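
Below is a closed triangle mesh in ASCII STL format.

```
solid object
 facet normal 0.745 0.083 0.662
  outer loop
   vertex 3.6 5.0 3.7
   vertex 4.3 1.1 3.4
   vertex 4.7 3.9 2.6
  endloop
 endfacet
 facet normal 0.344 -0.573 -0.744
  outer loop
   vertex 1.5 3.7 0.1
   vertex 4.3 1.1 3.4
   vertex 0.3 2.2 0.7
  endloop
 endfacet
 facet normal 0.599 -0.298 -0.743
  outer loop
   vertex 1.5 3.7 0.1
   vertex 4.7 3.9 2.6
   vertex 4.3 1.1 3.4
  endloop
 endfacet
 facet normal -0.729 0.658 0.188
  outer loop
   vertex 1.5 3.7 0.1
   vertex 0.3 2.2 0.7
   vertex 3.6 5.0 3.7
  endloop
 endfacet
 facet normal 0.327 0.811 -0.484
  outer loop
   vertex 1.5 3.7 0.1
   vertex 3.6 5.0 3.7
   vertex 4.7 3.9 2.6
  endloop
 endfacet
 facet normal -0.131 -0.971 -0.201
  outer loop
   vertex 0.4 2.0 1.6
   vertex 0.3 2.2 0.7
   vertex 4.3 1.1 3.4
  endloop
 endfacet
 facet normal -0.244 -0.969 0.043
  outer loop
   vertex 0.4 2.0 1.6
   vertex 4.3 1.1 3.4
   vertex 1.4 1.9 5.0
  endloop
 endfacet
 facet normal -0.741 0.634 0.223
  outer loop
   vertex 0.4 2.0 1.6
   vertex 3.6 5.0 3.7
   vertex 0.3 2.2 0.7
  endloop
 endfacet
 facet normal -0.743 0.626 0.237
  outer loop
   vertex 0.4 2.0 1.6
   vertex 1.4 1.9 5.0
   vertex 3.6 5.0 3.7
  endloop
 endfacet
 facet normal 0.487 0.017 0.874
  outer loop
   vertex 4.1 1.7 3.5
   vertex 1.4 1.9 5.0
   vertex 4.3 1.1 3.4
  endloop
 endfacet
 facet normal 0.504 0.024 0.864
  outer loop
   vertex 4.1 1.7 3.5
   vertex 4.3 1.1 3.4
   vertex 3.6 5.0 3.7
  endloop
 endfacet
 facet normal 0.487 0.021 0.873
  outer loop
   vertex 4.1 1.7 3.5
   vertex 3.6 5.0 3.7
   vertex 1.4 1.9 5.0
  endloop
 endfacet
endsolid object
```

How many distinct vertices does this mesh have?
8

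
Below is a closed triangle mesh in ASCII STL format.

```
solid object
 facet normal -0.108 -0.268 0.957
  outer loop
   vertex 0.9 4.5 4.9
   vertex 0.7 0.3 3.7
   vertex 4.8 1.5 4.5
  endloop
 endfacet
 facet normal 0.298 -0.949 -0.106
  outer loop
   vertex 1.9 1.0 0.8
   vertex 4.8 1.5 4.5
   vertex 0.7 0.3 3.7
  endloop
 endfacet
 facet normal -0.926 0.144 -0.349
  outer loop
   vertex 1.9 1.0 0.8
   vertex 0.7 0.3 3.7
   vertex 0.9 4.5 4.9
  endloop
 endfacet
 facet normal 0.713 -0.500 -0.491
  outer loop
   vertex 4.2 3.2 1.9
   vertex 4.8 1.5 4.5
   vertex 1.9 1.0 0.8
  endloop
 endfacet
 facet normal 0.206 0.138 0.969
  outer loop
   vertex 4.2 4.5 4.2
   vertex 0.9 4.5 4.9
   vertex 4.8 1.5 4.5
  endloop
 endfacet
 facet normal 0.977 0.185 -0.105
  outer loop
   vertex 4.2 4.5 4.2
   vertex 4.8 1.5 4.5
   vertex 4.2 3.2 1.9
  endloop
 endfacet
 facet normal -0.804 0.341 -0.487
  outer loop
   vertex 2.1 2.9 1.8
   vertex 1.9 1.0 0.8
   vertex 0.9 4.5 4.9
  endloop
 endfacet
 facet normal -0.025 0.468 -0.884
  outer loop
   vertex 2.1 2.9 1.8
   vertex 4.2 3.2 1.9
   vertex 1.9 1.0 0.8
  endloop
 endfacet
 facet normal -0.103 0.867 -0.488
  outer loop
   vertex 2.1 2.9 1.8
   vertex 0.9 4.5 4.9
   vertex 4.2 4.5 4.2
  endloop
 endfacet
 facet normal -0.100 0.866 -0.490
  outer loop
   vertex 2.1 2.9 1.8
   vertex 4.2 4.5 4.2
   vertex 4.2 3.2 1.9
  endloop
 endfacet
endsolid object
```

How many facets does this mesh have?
10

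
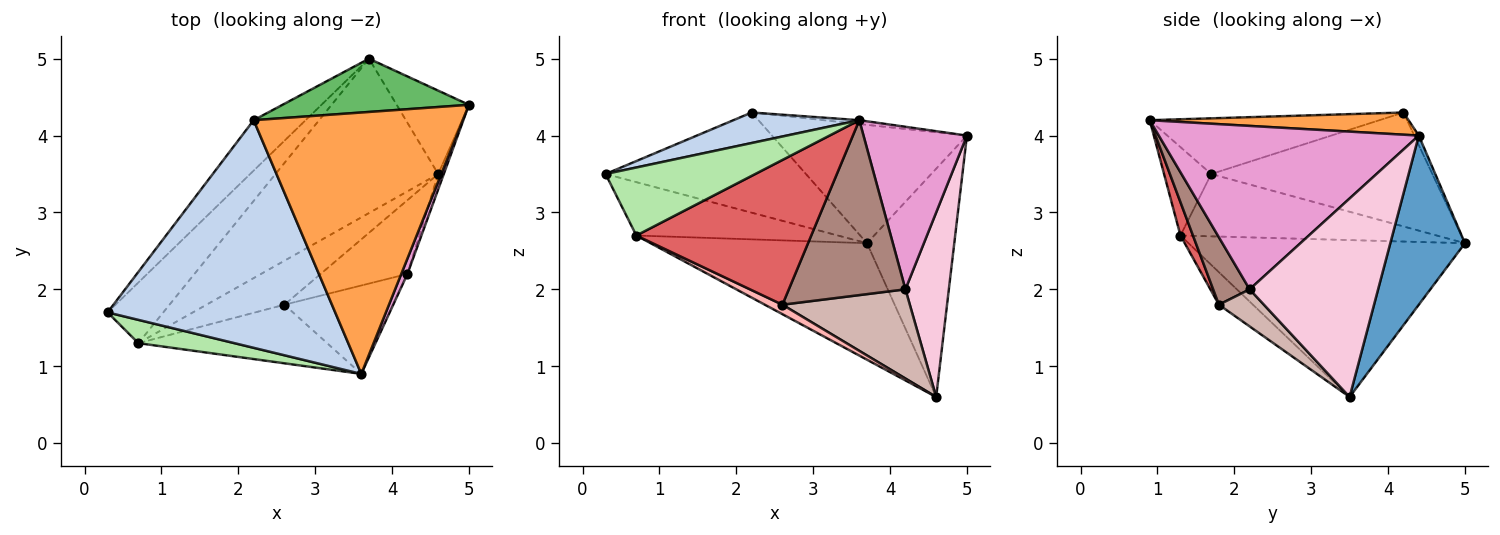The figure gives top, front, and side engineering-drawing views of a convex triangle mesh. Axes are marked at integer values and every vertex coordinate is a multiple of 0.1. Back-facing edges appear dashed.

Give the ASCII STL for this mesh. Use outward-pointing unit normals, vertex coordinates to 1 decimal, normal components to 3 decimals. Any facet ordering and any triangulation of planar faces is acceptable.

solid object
 facet normal 0.626 0.732 -0.268
  outer loop
   vertex 3.7 5.0 2.6
   vertex 5.0 4.4 4.0
   vertex 4.6 3.5 0.6
  endloop
 endfacet
 facet normal -0.236 -0.129 0.963
  outer loop
   vertex 2.2 4.2 4.3
   vertex 0.3 1.7 3.5
   vertex 3.6 0.9 4.2
  endloop
 endfacet
 facet normal 0.105 0.015 0.994
  outer loop
   vertex 2.2 4.2 4.3
   vertex 3.6 0.9 4.2
   vertex 5.0 4.4 4.0
  endloop
 endfacet
 facet normal -0.702 0.636 -0.320
  outer loop
   vertex 2.2 4.2 4.3
   vertex 3.7 5.0 2.6
   vertex 0.3 1.7 3.5
  endloop
 endfacet
 facet normal -0.021 0.912 0.410
  outer loop
   vertex 2.2 4.2 4.3
   vertex 5.0 4.4 4.0
   vertex 3.7 5.0 2.6
  endloop
 endfacet
 facet normal -0.286 -0.907 0.310
  outer loop
   vertex 0.7 1.3 2.7
   vertex 3.6 0.9 4.2
   vertex 0.3 1.7 3.5
  endloop
 endfacet
 facet normal 0.066 -0.925 -0.374
  outer loop
   vertex 0.7 1.3 2.7
   vertex 2.6 1.8 1.8
   vertex 3.6 0.9 4.2
  endloop
 endfacet
 facet normal -0.378 -0.195 -0.905
  outer loop
   vertex 0.7 1.3 2.7
   vertex 4.6 3.5 0.6
   vertex 2.6 1.8 1.8
  endloop
 endfacet
 facet normal -0.643 0.506 -0.575
  outer loop
   vertex 0.7 1.3 2.7
   vertex 0.3 1.7 3.5
   vertex 3.7 5.0 2.6
  endloop
 endfacet
 facet normal -0.610 0.477 -0.633
  outer loop
   vertex 0.7 1.3 2.7
   vertex 3.7 5.0 2.6
   vertex 4.6 3.5 0.6
  endloop
 endfacet
 facet normal 0.269 -0.860 -0.434
  outer loop
   vertex 4.2 2.2 2.0
   vertex 3.6 0.9 4.2
   vertex 2.6 1.8 1.8
  endloop
 endfacet
 facet normal 0.263 -0.743 -0.615
  outer loop
   vertex 4.2 2.2 2.0
   vertex 2.6 1.8 1.8
   vertex 4.6 3.5 0.6
  endloop
 endfacet
 facet normal 0.929 -0.369 0.035
  outer loop
   vertex 4.2 2.2 2.0
   vertex 5.0 4.4 4.0
   vertex 3.6 0.9 4.2
  endloop
 endfacet
 facet normal 0.947 -0.320 -0.027
  outer loop
   vertex 4.2 2.2 2.0
   vertex 4.6 3.5 0.6
   vertex 5.0 4.4 4.0
  endloop
 endfacet
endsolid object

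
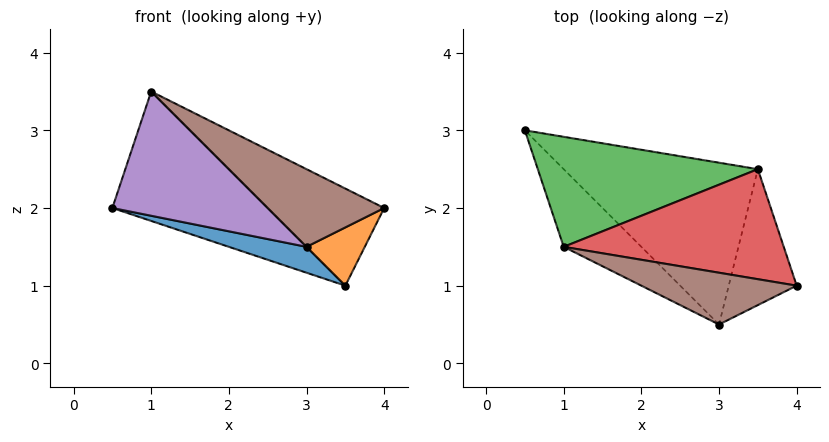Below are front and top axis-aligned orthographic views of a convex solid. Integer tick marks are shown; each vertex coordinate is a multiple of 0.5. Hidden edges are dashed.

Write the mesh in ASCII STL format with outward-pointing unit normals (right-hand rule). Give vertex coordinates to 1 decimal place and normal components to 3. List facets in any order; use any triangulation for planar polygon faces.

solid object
 facet normal -0.335 -0.149 -0.930
  outer loop
   vertex 3.0 0.5 1.5
   vertex 0.5 3.0 2.0
   vertex 3.5 2.5 1.0
  endloop
 endfacet
 facet normal 0.549 -0.329 -0.768
  outer loop
   vertex 3.0 0.5 1.5
   vertex 3.5 2.5 1.0
   vertex 4.0 1.0 2.0
  endloop
 endfacet
 facet normal 0.324 0.721 0.613
  outer loop
   vertex 1.0 1.5 3.5
   vertex 3.5 2.5 1.0
   vertex 0.5 3.0 2.0
  endloop
 endfacet
 facet normal 0.437 0.595 0.675
  outer loop
   vertex 1.0 1.5 3.5
   vertex 4.0 1.0 2.0
   vertex 3.5 2.5 1.0
  endloop
 endfacet
 facet normal -0.690 -0.614 -0.383
  outer loop
   vertex 1.0 1.5 3.5
   vertex 0.5 3.0 2.0
   vertex 3.0 0.5 1.5
  endloop
 endfacet
 facet normal 0.137 -0.824 0.549
  outer loop
   vertex 1.0 1.5 3.5
   vertex 3.0 0.5 1.5
   vertex 4.0 1.0 2.0
  endloop
 endfacet
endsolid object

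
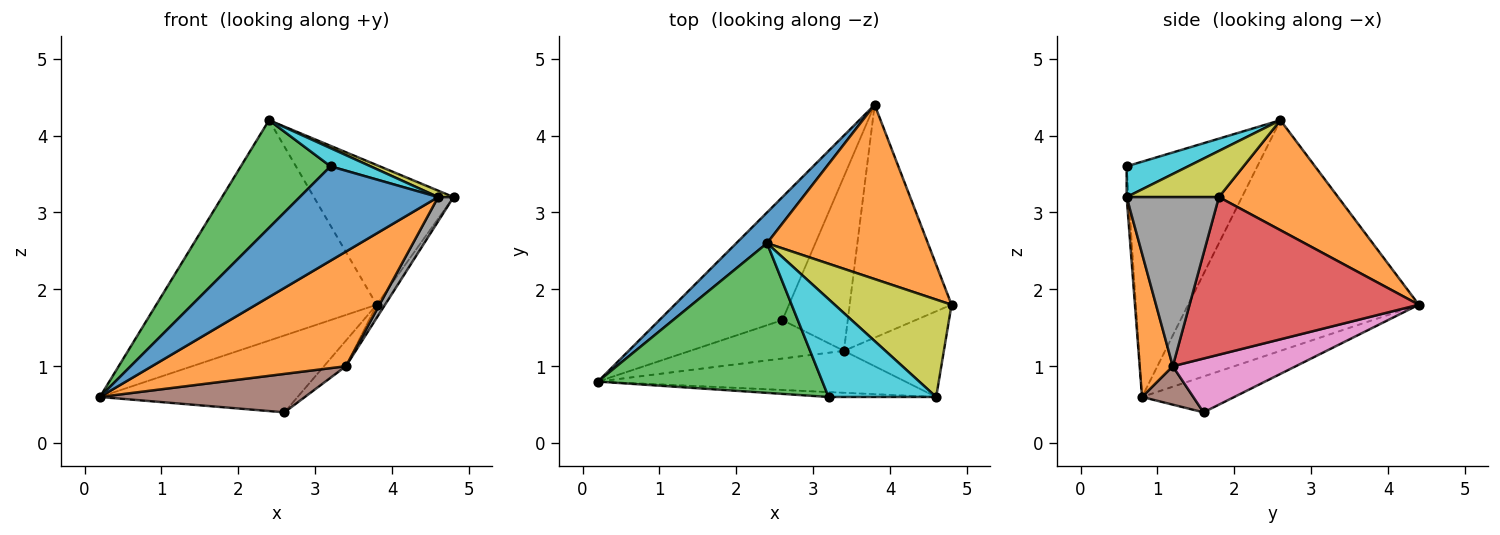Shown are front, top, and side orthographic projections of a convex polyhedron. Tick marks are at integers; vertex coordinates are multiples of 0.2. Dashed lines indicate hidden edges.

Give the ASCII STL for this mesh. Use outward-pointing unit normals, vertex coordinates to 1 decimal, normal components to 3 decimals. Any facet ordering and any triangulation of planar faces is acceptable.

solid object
 facet normal -0.720 0.688 0.096
  outer loop
   vertex 2.4 2.6 4.2
   vertex 3.8 4.4 1.8
   vertex 0.2 0.8 0.6
  endloop
 endfacet
 facet normal 0.471 0.552 0.688
  outer loop
   vertex 2.4 2.6 4.2
   vertex 4.8 1.8 3.2
   vertex 3.8 4.4 1.8
  endloop
 endfacet
 facet normal -0.648 -0.445 0.618
  outer loop
   vertex 3.2 0.6 3.6
   vertex 2.4 2.6 4.2
   vertex 0.2 0.8 0.6
  endloop
 endfacet
 facet normal 0.839 0.031 -0.543
  outer loop
   vertex 3.4 1.2 1.0
   vertex 3.8 4.4 1.8
   vertex 4.8 1.8 3.2
  endloop
 endfacet
 facet normal -0.240 0.514 -0.823
  outer loop
   vertex 2.6 1.6 0.4
   vertex 0.2 0.8 0.6
   vertex 3.8 4.4 1.8
  endloop
 endfacet
 facet normal 0.174 -0.696 -0.696
  outer loop
   vertex 2.6 1.6 0.4
   vertex 3.4 1.2 1.0
   vertex 0.2 0.8 0.6
  endloop
 endfacet
 facet normal 0.632 0.113 -0.767
  outer loop
   vertex 2.6 1.6 0.4
   vertex 3.8 4.4 1.8
   vertex 3.4 1.2 1.0
  endloop
 endfacet
 facet normal 0.852 -0.142 -0.504
  outer loop
   vertex 4.6 0.6 3.2
   vertex 3.4 1.2 1.0
   vertex 4.8 1.8 3.2
  endloop
 endfacet
 facet normal 0.366 -0.061 0.928
  outer loop
   vertex 4.6 0.6 3.2
   vertex 4.8 1.8 3.2
   vertex 2.4 2.6 4.2
  endloop
 endfacet
 facet normal 0.270 -0.176 0.947
  outer loop
   vertex 4.6 0.6 3.2
   vertex 2.4 2.6 4.2
   vertex 3.2 0.6 3.6
  endloop
 endfacet
 facet normal -0.015 -0.999 -0.052
  outer loop
   vertex 4.6 0.6 3.2
   vertex 3.2 0.6 3.6
   vertex 0.2 0.8 0.6
  endloop
 endfacet
 facet normal 0.158 -0.927 -0.339
  outer loop
   vertex 4.6 0.6 3.2
   vertex 0.2 0.8 0.6
   vertex 3.4 1.2 1.0
  endloop
 endfacet
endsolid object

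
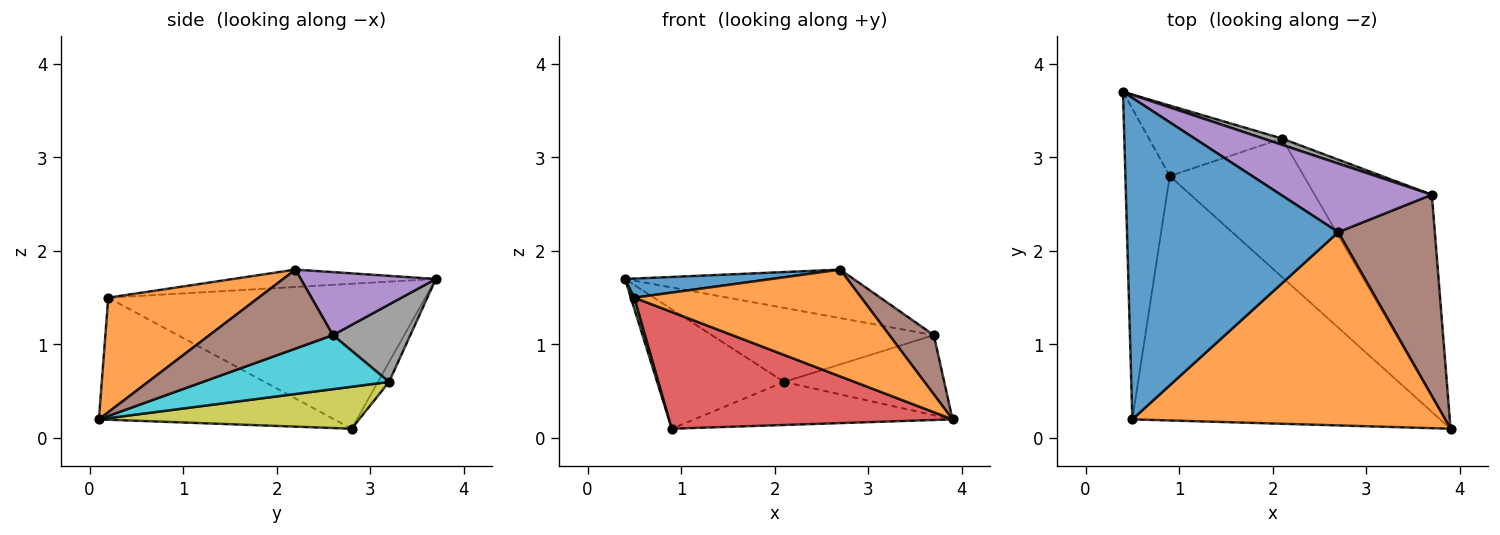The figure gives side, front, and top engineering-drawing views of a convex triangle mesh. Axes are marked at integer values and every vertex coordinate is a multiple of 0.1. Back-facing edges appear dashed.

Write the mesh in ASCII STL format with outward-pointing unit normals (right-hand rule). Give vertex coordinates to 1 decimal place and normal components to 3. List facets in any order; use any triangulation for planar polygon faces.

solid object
 facet normal -0.082 -0.059 0.995
  outer loop
   vertex 0.5 0.2 1.5
   vertex 2.7 2.2 1.8
   vertex 0.4 3.7 1.7
  endloop
 endfacet
 facet normal 0.305 -0.461 0.833
  outer loop
   vertex 0.5 0.2 1.5
   vertex 3.9 0.1 0.2
   vertex 2.7 2.2 1.8
  endloop
 endfacet
 facet normal -0.956 -0.011 -0.293
  outer loop
   vertex 0.5 0.2 1.5
   vertex 0.4 3.7 1.7
   vertex 0.9 2.8 0.1
  endloop
 endfacet
 facet normal -0.337 -0.406 -0.850
  outer loop
   vertex 0.5 0.2 1.5
   vertex 0.9 2.8 0.1
   vertex 3.9 0.1 0.2
  endloop
 endfacet
 facet normal 0.323 0.546 0.773
  outer loop
   vertex 3.7 2.6 1.1
   vertex 0.4 3.7 1.7
   vertex 2.7 2.2 1.8
  endloop
 endfacet
 facet normal 0.617 -0.222 0.755
  outer loop
   vertex 3.7 2.6 1.1
   vertex 2.7 2.2 1.8
   vertex 3.9 0.1 0.2
  endloop
 endfacet
 facet normal -0.075 0.859 -0.507
  outer loop
   vertex 2.1 3.2 0.6
   vertex 0.9 2.8 0.1
   vertex 0.4 3.7 1.7
  endloop
 endfacet
 facet normal 0.328 0.941 0.079
  outer loop
   vertex 2.1 3.2 0.6
   vertex 0.4 3.7 1.7
   vertex 3.7 2.6 1.1
  endloop
 endfacet
 facet normal 0.286 0.284 -0.915
  outer loop
   vertex 2.1 3.2 0.6
   vertex 3.9 0.1 0.2
   vertex 0.9 2.8 0.1
  endloop
 endfacet
 facet normal 0.394 0.339 -0.854
  outer loop
   vertex 2.1 3.2 0.6
   vertex 3.7 2.6 1.1
   vertex 3.9 0.1 0.2
  endloop
 endfacet
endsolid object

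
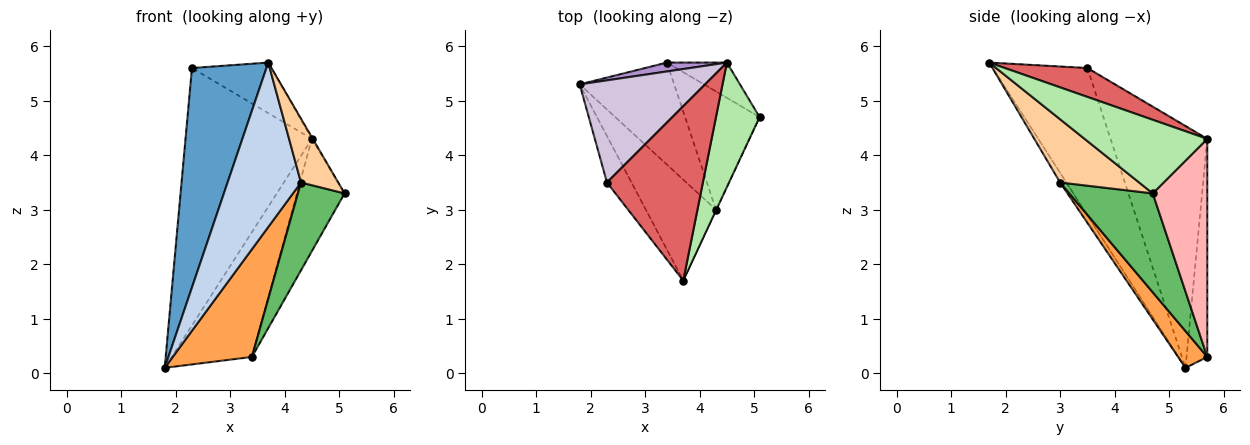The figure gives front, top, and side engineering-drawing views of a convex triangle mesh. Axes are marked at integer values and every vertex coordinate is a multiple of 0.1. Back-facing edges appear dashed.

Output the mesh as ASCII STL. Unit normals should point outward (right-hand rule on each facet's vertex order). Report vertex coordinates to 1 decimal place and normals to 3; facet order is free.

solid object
 facet normal -0.779 -0.613 -0.130
  outer loop
   vertex 2.3 3.5 5.6
   vertex 1.8 5.3 0.1
   vertex 3.7 1.7 5.7
  endloop
 endfacet
 facet normal -0.072 -0.850 -0.522
  outer loop
   vertex 4.3 3.0 3.5
   vertex 3.7 1.7 5.7
   vertex 1.8 5.3 0.1
  endloop
 endfacet
 facet normal 0.258 -0.701 -0.664
  outer loop
   vertex 4.3 3.0 3.5
   vertex 1.8 5.3 0.1
   vertex 3.4 5.7 0.3
  endloop
 endfacet
 facet normal 0.905 -0.426 -0.005
  outer loop
   vertex 4.3 3.0 3.5
   vertex 5.1 4.7 3.3
   vertex 3.7 1.7 5.7
  endloop
 endfacet
 facet normal 0.729 -0.408 -0.549
  outer loop
   vertex 4.3 3.0 3.5
   vertex 3.4 5.7 0.3
   vertex 5.1 4.7 3.3
  endloop
 endfacet
 facet normal 0.860 0.006 0.510
  outer loop
   vertex 4.5 5.7 4.3
   vertex 3.7 1.7 5.7
   vertex 5.1 4.7 3.3
  endloop
 endfacet
 facet normal 0.278 0.267 0.923
  outer loop
   vertex 4.5 5.7 4.3
   vertex 2.3 3.5 5.6
   vertex 3.7 1.7 5.7
  endloop
 endfacet
 facet normal 0.737 0.645 -0.203
  outer loop
   vertex 4.5 5.7 4.3
   vertex 5.1 4.7 3.3
   vertex 3.4 5.7 0.3
  endloop
 endfacet
 facet normal -0.250 0.966 0.069
  outer loop
   vertex 4.5 5.7 4.3
   vertex 3.4 5.7 0.3
   vertex 1.8 5.3 0.1
  endloop
 endfacet
 facet normal -0.580 0.757 0.301
  outer loop
   vertex 4.5 5.7 4.3
   vertex 1.8 5.3 0.1
   vertex 2.3 3.5 5.6
  endloop
 endfacet
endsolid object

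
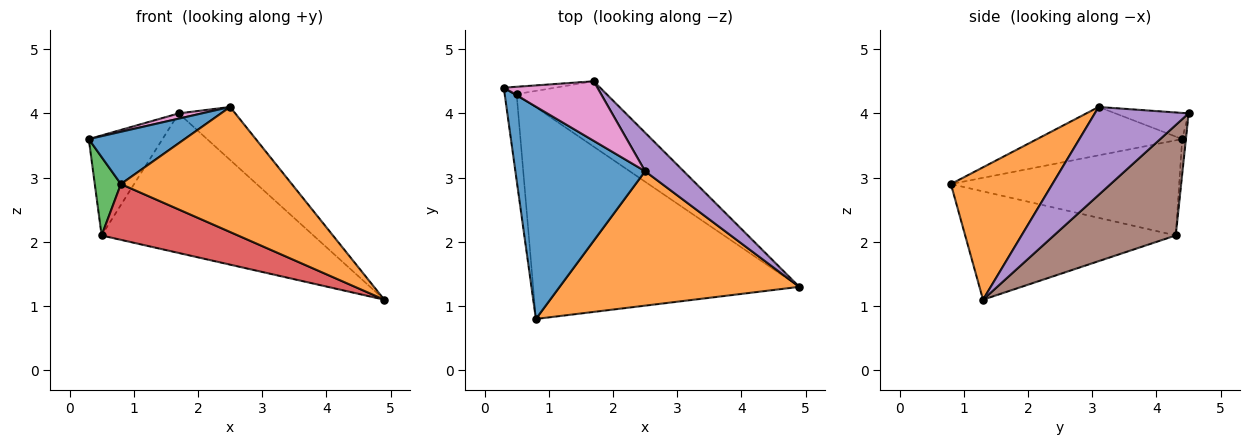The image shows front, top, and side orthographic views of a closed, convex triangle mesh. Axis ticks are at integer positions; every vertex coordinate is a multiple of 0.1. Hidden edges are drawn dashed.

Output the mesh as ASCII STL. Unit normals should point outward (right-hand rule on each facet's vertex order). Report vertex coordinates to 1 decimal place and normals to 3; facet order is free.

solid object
 facet normal -0.340 -0.225 0.913
  outer loop
   vertex 2.5 3.1 4.1
   vertex 0.3 4.4 3.6
   vertex 0.8 0.8 2.9
  endloop
 endfacet
 facet normal 0.375 -0.631 0.679
  outer loop
   vertex 2.5 3.1 4.1
   vertex 0.8 0.8 2.9
   vertex 4.9 1.3 1.1
  endloop
 endfacet
 facet normal -0.986 -0.113 -0.124
  outer loop
   vertex 0.5 4.3 2.1
   vertex 0.8 0.8 2.9
   vertex 0.3 4.4 3.6
  endloop
 endfacet
 facet normal -0.366 -0.237 -0.900
  outer loop
   vertex 0.5 4.3 2.1
   vertex 4.9 1.3 1.1
   vertex 0.8 0.8 2.9
  endloop
 endfacet
 facet normal 0.802 0.483 0.351
  outer loop
   vertex 1.7 4.5 4.0
   vertex 2.5 3.1 4.1
   vertex 4.9 1.3 1.1
  endloop
 endfacet
 facet normal 0.462 0.803 -0.376
  outer loop
   vertex 1.7 4.5 4.0
   vertex 4.9 1.3 1.1
   vertex 0.5 4.3 2.1
  endloop
 endfacet
 facet normal -0.268 -0.085 0.960
  outer loop
   vertex 1.7 4.5 4.0
   vertex 0.3 4.4 3.6
   vertex 2.5 3.1 4.1
  endloop
 endfacet
 facet normal -0.050 0.996 -0.073
  outer loop
   vertex 1.7 4.5 4.0
   vertex 0.5 4.3 2.1
   vertex 0.3 4.4 3.6
  endloop
 endfacet
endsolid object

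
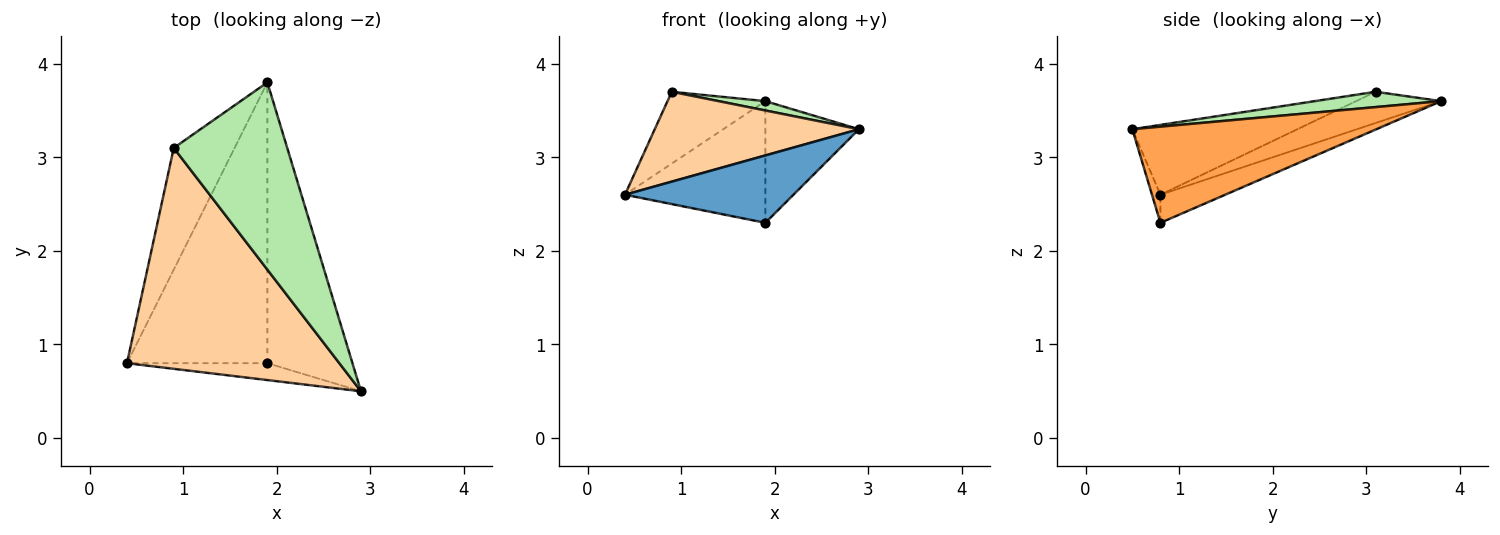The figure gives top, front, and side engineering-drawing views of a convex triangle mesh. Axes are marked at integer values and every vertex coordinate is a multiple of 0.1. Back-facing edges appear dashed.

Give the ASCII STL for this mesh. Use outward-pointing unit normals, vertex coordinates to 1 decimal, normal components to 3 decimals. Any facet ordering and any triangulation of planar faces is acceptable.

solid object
 facet normal -0.048 -0.969 -0.242
  outer loop
   vertex 1.9 0.8 2.3
   vertex 2.9 0.5 3.3
   vertex 0.4 0.8 2.6
  endloop
 endfacet
 facet normal -0.180 0.391 -0.902
  outer loop
   vertex 1.9 0.8 2.3
   vertex 0.4 0.8 2.6
   vertex 1.9 3.8 3.6
  endloop
 endfacet
 facet normal 0.720 0.276 -0.637
  outer loop
   vertex 1.9 0.8 2.3
   vertex 1.9 3.8 3.6
   vertex 2.9 0.5 3.3
  endloop
 endfacet
 facet normal -0.291 -0.360 0.886
  outer loop
   vertex 0.9 3.1 3.7
   vertex 0.4 0.8 2.6
   vertex 2.9 0.5 3.3
  endloop
 endfacet
 facet normal -0.404 0.465 -0.788
  outer loop
   vertex 0.9 3.1 3.7
   vertex 1.9 3.8 3.6
   vertex 0.4 0.8 2.6
  endloop
 endfacet
 facet normal 0.134 -0.049 0.990
  outer loop
   vertex 0.9 3.1 3.7
   vertex 2.9 0.5 3.3
   vertex 1.9 3.8 3.6
  endloop
 endfacet
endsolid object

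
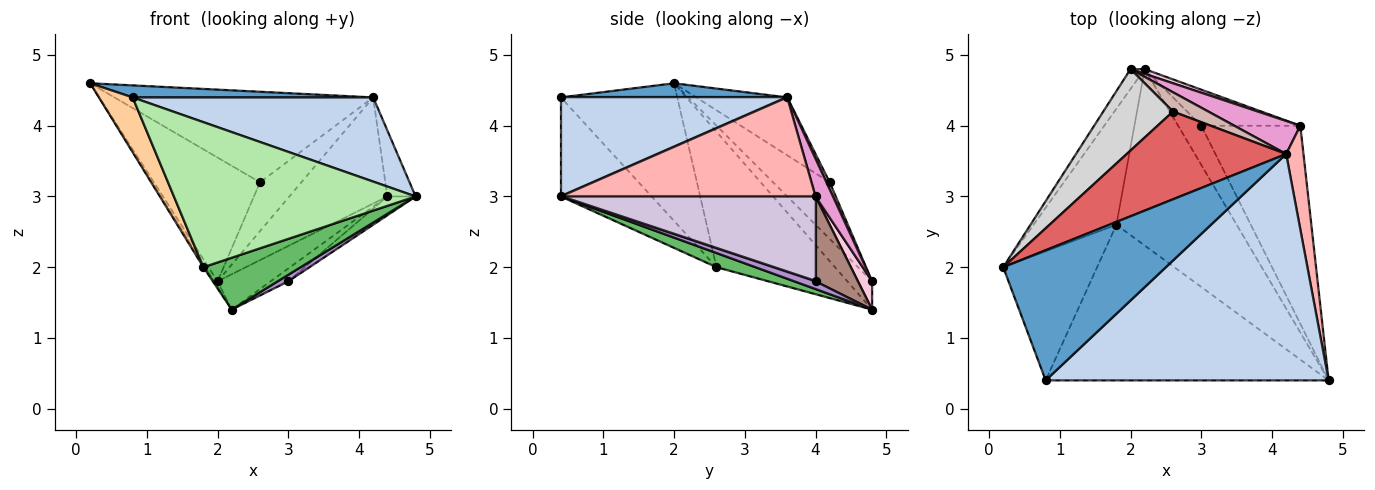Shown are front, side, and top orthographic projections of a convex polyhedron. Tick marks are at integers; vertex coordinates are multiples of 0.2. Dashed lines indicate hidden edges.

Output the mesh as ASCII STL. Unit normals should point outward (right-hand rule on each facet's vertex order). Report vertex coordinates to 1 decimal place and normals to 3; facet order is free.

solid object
 facet normal 0.086 -0.092 0.992
  outer loop
   vertex 4.2 3.6 4.4
   vertex 0.2 2.0 4.6
   vertex 0.8 0.4 4.4
  endloop
 endfacet
 facet normal 0.312 -0.331 0.891
  outer loop
   vertex 4.2 3.6 4.4
   vertex 0.8 0.4 4.4
   vertex 4.8 0.4 3.0
  endloop
 endfacet
 facet normal -0.853 0.013 -0.522
  outer loop
   vertex 1.8 2.6 2.0
   vertex 0.2 2.0 4.6
   vertex 2.2 4.8 1.4
  endloop
 endfacet
 facet normal -0.803 -0.233 -0.548
  outer loop
   vertex 1.8 2.6 2.0
   vertex 0.8 0.4 4.4
   vertex 0.2 2.0 4.6
  endloop
 endfacet
 facet normal 0.112 -0.280 -0.953
  outer loop
   vertex 1.8 2.6 2.0
   vertex 2.2 4.8 1.4
   vertex 4.8 0.4 3.0
  endloop
 endfacet
 facet normal -0.248 -0.660 -0.709
  outer loop
   vertex 1.8 2.6 2.0
   vertex 4.8 0.4 3.0
   vertex 0.8 0.4 4.4
  endloop
 endfacet
 facet normal -0.245 0.696 0.675
  outer loop
   vertex 2.6 4.2 3.2
   vertex 0.2 2.0 4.6
   vertex 4.2 3.6 4.4
  endloop
 endfacet
 facet normal 0.979 0.109 0.171
  outer loop
   vertex 4.4 4.0 3.0
   vertex 4.2 3.6 4.4
   vertex 4.8 0.4 3.0
  endloop
 endfacet
 facet normal 0.312 -0.156 -0.937
  outer loop
   vertex 3.0 4.0 1.8
   vertex 4.8 0.4 3.0
   vertex 2.2 4.8 1.4
  endloop
 endfacet
 facet normal 0.649 0.072 -0.757
  outer loop
   vertex 3.0 4.0 1.8
   vertex 4.4 4.0 3.0
   vertex 4.8 0.4 3.0
  endloop
 endfacet
 facet normal 0.628 0.262 -0.733
  outer loop
   vertex 3.0 4.0 1.8
   vertex 2.2 4.8 1.4
   vertex 4.4 4.0 3.0
  endloop
 endfacet
 facet normal 0.073 0.928 0.366
  outer loop
   vertex 2.0 4.8 1.8
   vertex 2.6 4.2 3.2
   vertex 4.2 3.6 4.4
  endloop
 endfacet
 facet normal 0.167 0.941 0.293
  outer loop
   vertex 2.0 4.8 1.8
   vertex 4.2 3.6 4.4
   vertex 4.4 4.0 3.0
  endloop
 endfacet
 facet normal 0.256 0.958 0.128
  outer loop
   vertex 2.0 4.8 1.8
   vertex 4.4 4.0 3.0
   vertex 2.2 4.8 1.4
  endloop
 endfacet
 facet normal -0.887 0.127 -0.444
  outer loop
   vertex 2.0 4.8 1.8
   vertex 2.2 4.8 1.4
   vertex 0.2 2.0 4.6
  endloop
 endfacet
 facet normal -0.407 0.763 0.502
  outer loop
   vertex 2.0 4.8 1.8
   vertex 0.2 2.0 4.6
   vertex 2.6 4.2 3.2
  endloop
 endfacet
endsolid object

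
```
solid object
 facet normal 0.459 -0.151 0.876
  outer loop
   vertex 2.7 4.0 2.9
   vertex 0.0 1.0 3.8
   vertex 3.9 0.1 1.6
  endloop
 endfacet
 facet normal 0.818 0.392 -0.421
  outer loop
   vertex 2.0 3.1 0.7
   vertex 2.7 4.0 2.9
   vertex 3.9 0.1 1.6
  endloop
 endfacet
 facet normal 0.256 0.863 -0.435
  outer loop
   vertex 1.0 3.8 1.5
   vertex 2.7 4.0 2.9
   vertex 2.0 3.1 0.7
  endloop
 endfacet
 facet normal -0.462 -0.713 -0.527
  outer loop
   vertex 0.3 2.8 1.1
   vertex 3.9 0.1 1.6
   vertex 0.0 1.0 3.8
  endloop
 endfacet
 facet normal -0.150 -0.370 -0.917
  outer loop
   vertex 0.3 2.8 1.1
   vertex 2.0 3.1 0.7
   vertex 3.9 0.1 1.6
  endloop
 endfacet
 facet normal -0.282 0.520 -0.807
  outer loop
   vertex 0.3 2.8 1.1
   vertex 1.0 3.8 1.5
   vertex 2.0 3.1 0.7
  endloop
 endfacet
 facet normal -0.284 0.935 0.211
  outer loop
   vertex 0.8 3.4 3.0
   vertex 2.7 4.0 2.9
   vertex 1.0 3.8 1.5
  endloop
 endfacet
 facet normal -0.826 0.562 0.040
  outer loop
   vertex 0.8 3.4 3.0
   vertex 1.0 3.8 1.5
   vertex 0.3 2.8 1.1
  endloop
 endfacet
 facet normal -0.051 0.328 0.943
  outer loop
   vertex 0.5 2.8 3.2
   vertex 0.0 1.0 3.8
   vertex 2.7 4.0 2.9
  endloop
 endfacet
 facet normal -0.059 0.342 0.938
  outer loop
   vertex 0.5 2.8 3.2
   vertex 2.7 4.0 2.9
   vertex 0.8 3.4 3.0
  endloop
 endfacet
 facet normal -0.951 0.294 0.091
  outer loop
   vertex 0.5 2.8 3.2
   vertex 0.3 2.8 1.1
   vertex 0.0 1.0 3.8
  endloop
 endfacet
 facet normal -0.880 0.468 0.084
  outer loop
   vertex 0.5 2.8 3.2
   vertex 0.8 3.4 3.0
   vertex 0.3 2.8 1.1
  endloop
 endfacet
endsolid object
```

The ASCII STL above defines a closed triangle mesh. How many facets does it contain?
12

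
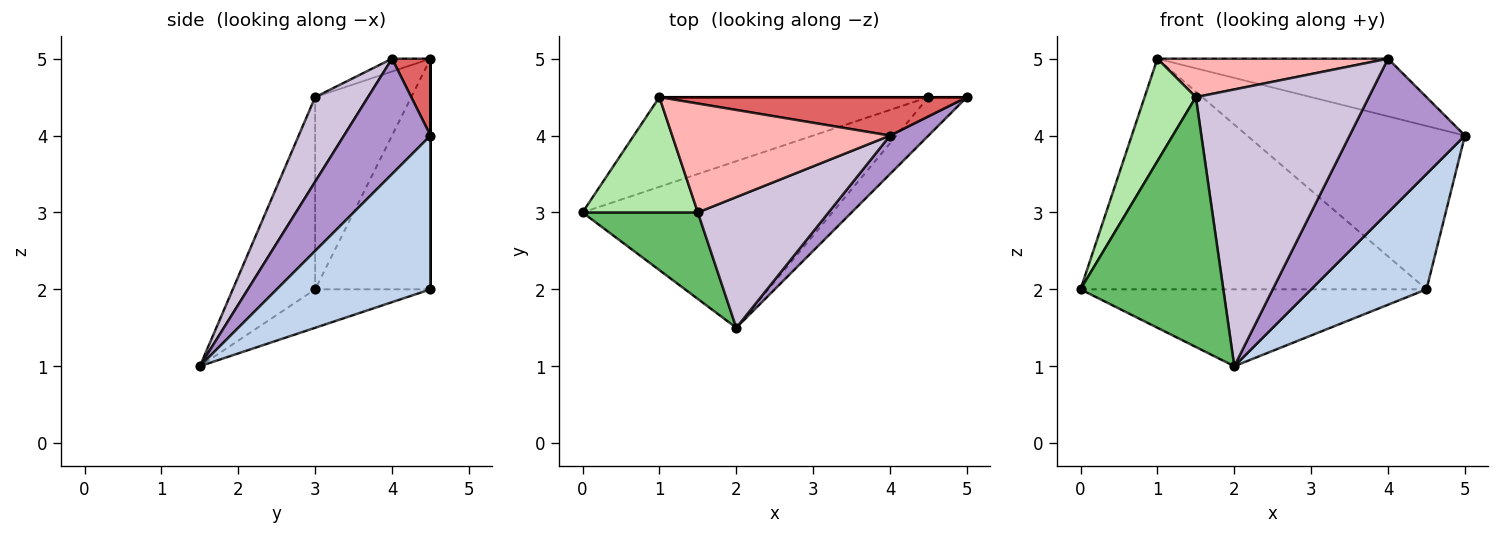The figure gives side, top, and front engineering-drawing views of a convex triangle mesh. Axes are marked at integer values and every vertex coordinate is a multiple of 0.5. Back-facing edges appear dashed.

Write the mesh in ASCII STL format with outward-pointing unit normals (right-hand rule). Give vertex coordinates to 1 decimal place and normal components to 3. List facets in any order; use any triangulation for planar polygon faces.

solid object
 facet normal -0.138 0.415 -0.899
  outer loop
   vertex 4.5 4.5 2.0
   vertex 2.0 1.5 1.0
   vertex 0.0 3.0 2.0
  endloop
 endfacet
 facet normal 0.784 -0.588 -0.196
  outer loop
   vertex 4.5 4.5 2.0
   vertex 5.0 4.5 4.0
   vertex 2.0 1.5 1.0
  endloop
 endfacet
 facet normal -0.297 0.890 -0.346
  outer loop
   vertex 4.5 4.5 2.0
   vertex 0.0 3.0 2.0
   vertex 1.0 4.5 5.0
  endloop
 endfacet
 facet normal 0.000 1.000 0.000
  outer loop
   vertex 4.5 4.5 2.0
   vertex 1.0 4.5 5.0
   vertex 5.0 4.5 4.0
  endloop
 endfacet
 facet normal -0.479 -0.830 0.287
  outer loop
   vertex 1.5 3.0 4.5
   vertex 0.0 3.0 2.0
   vertex 2.0 1.5 1.0
  endloop
 endfacet
 facet normal -0.780 -0.416 0.468
  outer loop
   vertex 1.5 3.0 4.5
   vertex 1.0 4.5 5.0
   vertex 0.0 3.0 2.0
  endloop
 endfacet
 facet normal 0.137 0.824 0.549
  outer loop
   vertex 4.0 4.0 5.0
   vertex 5.0 4.5 4.0
   vertex 1.0 4.5 5.0
  endloop
 endfacet
 facet normal -0.055 -0.332 0.942
  outer loop
   vertex 4.0 4.0 5.0
   vertex 1.0 4.5 5.0
   vertex 1.5 3.0 4.5
  endloop
 endfacet
 facet normal 0.588 -0.784 0.196
  outer loop
   vertex 4.0 4.0 5.0
   vertex 2.0 1.5 1.0
   vertex 5.0 4.5 4.0
  endloop
 endfacet
 facet normal 0.266 -0.872 0.412
  outer loop
   vertex 4.0 4.0 5.0
   vertex 1.5 3.0 4.5
   vertex 2.0 1.5 1.0
  endloop
 endfacet
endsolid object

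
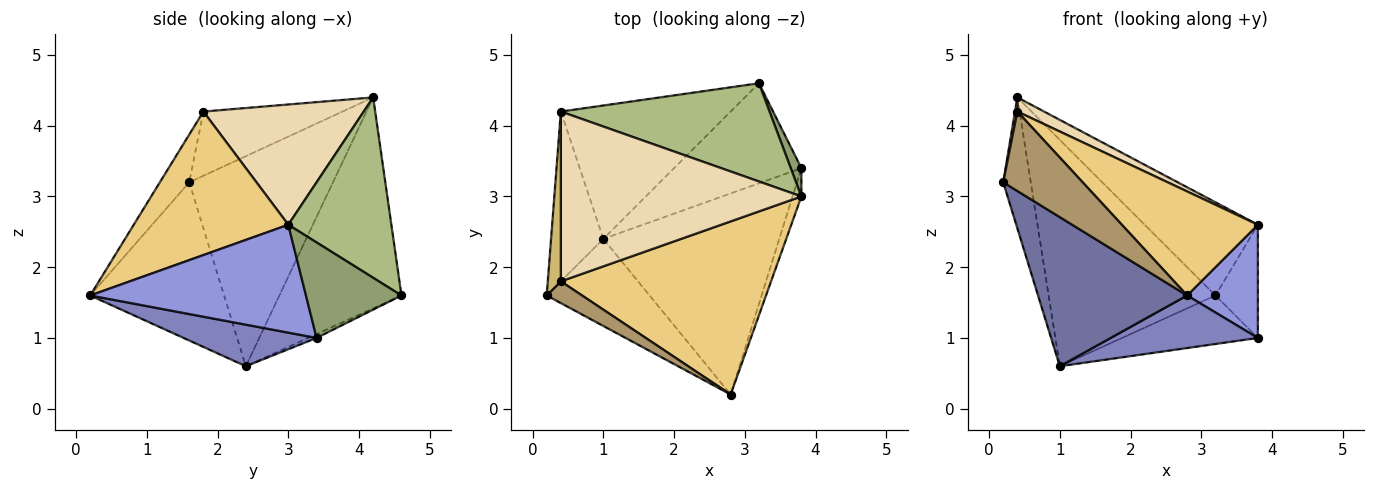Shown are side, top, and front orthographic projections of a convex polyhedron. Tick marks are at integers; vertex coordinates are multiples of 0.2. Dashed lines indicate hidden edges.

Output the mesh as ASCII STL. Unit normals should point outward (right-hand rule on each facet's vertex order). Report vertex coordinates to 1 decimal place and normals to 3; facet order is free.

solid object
 facet normal -0.613 -0.682 -0.399
  outer loop
   vertex 1.0 2.4 0.6
   vertex 2.8 0.2 1.6
   vertex 0.2 1.6 3.2
  endloop
 endfacet
 facet normal 0.223 -0.246 -0.943
  outer loop
   vertex 1.0 2.4 0.6
   vertex 3.8 3.4 1.0
   vertex 2.8 0.2 1.6
  endloop
 endfacet
 facet normal 0.947 -0.311 -0.078
  outer loop
   vertex 3.8 3.0 2.6
   vertex 2.8 0.2 1.6
   vertex 3.8 3.4 1.0
  endloop
 endfacet
 facet normal -0.954 0.183 -0.237
  outer loop
   vertex 0.4 4.2 4.4
   vertex 1.0 2.4 0.6
   vertex 0.2 1.6 3.2
  endloop
 endfacet
 facet normal 0.909 0.404 0.101
  outer loop
   vertex 3.2 4.6 1.6
   vertex 3.8 3.0 2.6
   vertex 3.8 3.4 1.0
  endloop
 endfacet
 facet normal 0.531 0.583 0.615
  outer loop
   vertex 3.2 4.6 1.6
   vertex 0.4 4.2 4.4
   vertex 3.8 3.0 2.6
  endloop
 endfacet
 facet normal -0.027 0.436 -0.899
  outer loop
   vertex 3.2 4.6 1.6
   vertex 3.8 3.4 1.0
   vertex 1.0 2.4 0.6
  endloop
 endfacet
 facet normal -0.534 0.729 -0.429
  outer loop
   vertex 3.2 4.6 1.6
   vertex 1.0 2.4 0.6
   vertex 0.4 4.2 4.4
  endloop
 endfacet
 facet normal -0.336 -0.908 0.249
  outer loop
   vertex 0.4 1.8 4.2
   vertex 0.2 1.6 3.2
   vertex 2.8 0.2 1.6
  endloop
 endfacet
 facet normal -0.980 -0.017 0.199
  outer loop
   vertex 0.4 1.8 4.2
   vertex 0.4 4.2 4.4
   vertex 0.2 1.6 3.2
  endloop
 endfacet
 facet normal 0.505 -0.445 0.740
  outer loop
   vertex 0.4 1.8 4.2
   vertex 2.8 0.2 1.6
   vertex 3.8 3.0 2.6
  endloop
 endfacet
 facet normal 0.446 -0.074 0.892
  outer loop
   vertex 0.4 1.8 4.2
   vertex 3.8 3.0 2.6
   vertex 0.4 4.2 4.4
  endloop
 endfacet
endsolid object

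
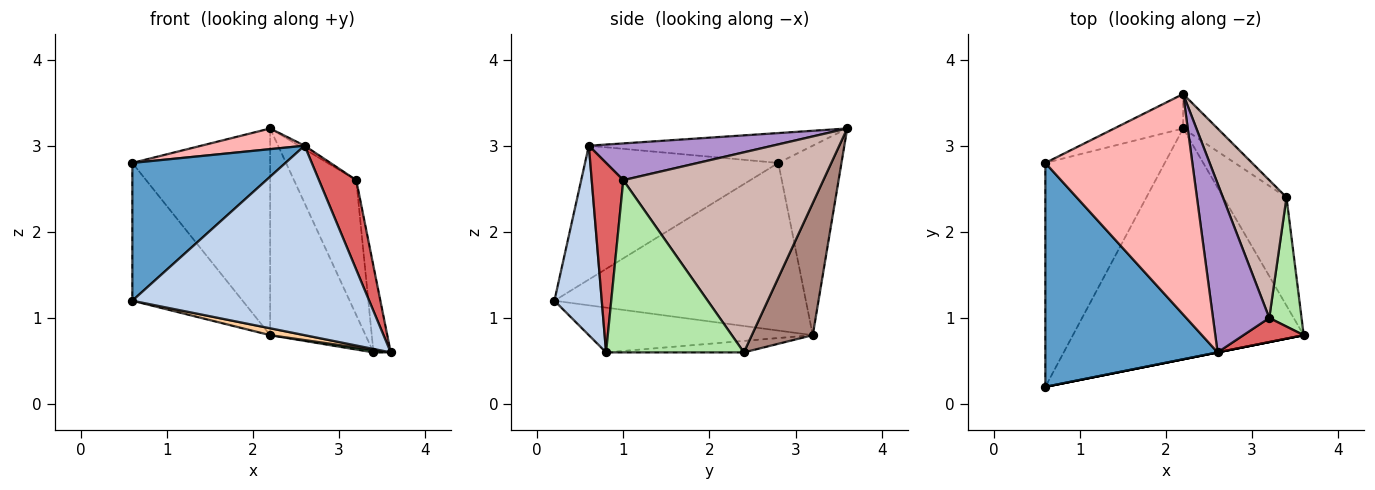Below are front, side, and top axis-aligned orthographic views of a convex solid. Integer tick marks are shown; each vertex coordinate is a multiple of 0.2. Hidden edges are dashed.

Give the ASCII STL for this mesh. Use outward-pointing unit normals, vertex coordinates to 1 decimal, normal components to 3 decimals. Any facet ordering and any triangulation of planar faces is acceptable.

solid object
 facet normal -0.552 -0.437 0.710
  outer loop
   vertex 2.6 0.6 3.0
   vertex 0.6 2.8 2.8
   vertex 0.6 0.2 1.2
  endloop
 endfacet
 facet normal 0.196 -0.981 0.000
  outer loop
   vertex 2.6 0.6 3.0
   vertex 0.6 0.2 1.2
   vertex 3.6 0.8 0.6
  endloop
 endfacet
 facet normal -0.767 0.336 -0.546
  outer loop
   vertex 2.2 3.2 0.8
   vertex 0.6 0.2 1.2
   vertex 0.6 2.8 2.8
  endloop
 endfacet
 facet normal -0.190 -0.029 -0.981
  outer loop
   vertex 2.2 3.2 0.8
   vertex 3.6 0.8 0.6
   vertex 0.6 0.2 1.2
  endloop
 endfacet
 facet normal -0.179 -0.022 -0.984
  outer loop
   vertex 2.2 3.2 0.8
   vertex 3.4 2.4 0.6
   vertex 3.6 0.8 0.6
  endloop
 endfacet
 facet normal 0.976 0.122 0.183
  outer loop
   vertex 3.2 1.0 2.6
   vertex 3.6 0.8 0.6
   vertex 3.4 2.4 0.6
  endloop
 endfacet
 facet normal 0.633 -0.748 0.201
  outer loop
   vertex 3.2 1.0 2.6
   vertex 2.6 0.6 3.0
   vertex 3.6 0.8 0.6
  endloop
 endfacet
 facet normal -0.198 -0.091 0.976
  outer loop
   vertex 2.2 3.6 3.2
   vertex 0.6 2.8 2.8
   vertex 2.6 0.6 3.0
  endloop
 endfacet
 facet normal 0.547 0.017 0.837
  outer loop
   vertex 2.2 3.6 3.2
   vertex 2.6 0.6 3.0
   vertex 3.2 1.0 2.6
  endloop
 endfacet
 facet normal -0.412 0.899 -0.150
  outer loop
   vertex 2.2 3.6 3.2
   vertex 2.2 3.2 0.8
   vertex 0.6 2.8 2.8
  endloop
 endfacet
 facet normal 0.533 0.835 -0.139
  outer loop
   vertex 2.2 3.6 3.2
   vertex 3.4 2.4 0.6
   vertex 2.2 3.2 0.8
  endloop
 endfacet
 facet normal 0.914 0.284 0.290
  outer loop
   vertex 2.2 3.6 3.2
   vertex 3.2 1.0 2.6
   vertex 3.4 2.4 0.6
  endloop
 endfacet
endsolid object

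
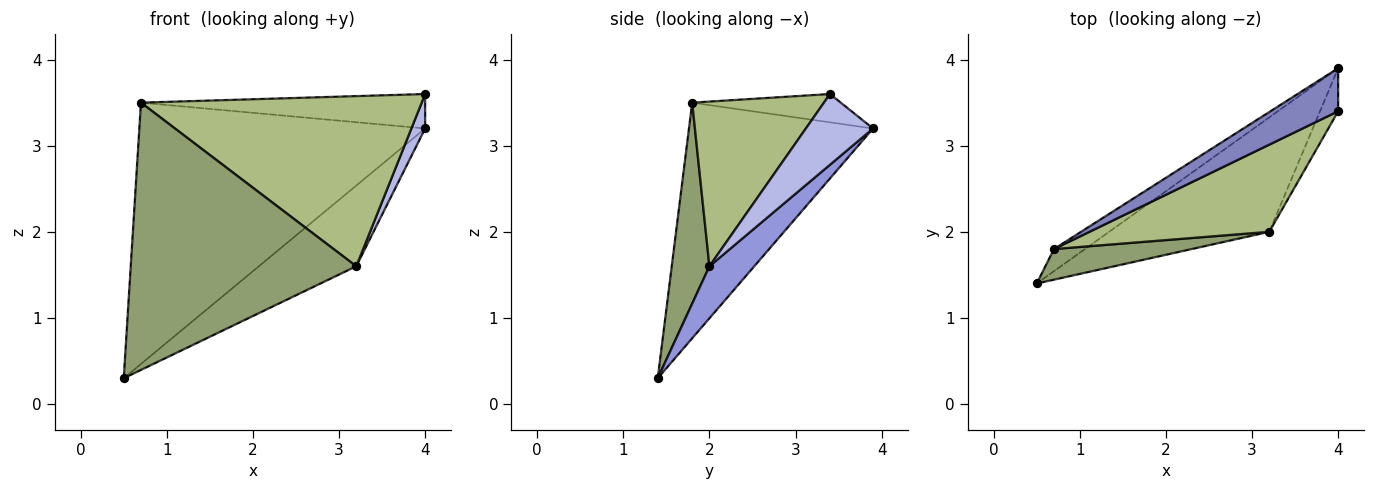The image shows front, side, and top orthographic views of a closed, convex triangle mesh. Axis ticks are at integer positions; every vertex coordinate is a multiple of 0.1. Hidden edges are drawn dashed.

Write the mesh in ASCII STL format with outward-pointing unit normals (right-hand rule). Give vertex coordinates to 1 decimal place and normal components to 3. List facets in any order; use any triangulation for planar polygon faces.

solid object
 facet normal -0.540 0.839 -0.071
  outer loop
   vertex 0.7 1.8 3.5
   vertex 4.0 3.9 3.2
   vertex 0.5 1.4 0.3
  endloop
 endfacet
 facet normal -0.310 0.594 0.742
  outer loop
   vertex 0.7 1.8 3.5
   vertex 4.0 3.4 3.6
   vertex 4.0 3.9 3.2
  endloop
 endfacet
 facet normal 0.256 0.557 -0.790
  outer loop
   vertex 3.2 2.0 1.6
   vertex 0.5 1.4 0.3
   vertex 4.0 3.9 3.2
  endloop
 endfacet
 facet normal 0.950 -0.195 -0.244
  outer loop
   vertex 3.2 2.0 1.6
   vertex 4.0 3.9 3.2
   vertex 4.0 3.4 3.6
  endloop
 endfacet
 facet normal 0.164 -0.980 0.112
  outer loop
   vertex 3.2 2.0 1.6
   vertex 0.7 1.8 3.5
   vertex 0.5 1.4 0.3
  endloop
 endfacet
 facet normal 0.385 -0.821 0.421
  outer loop
   vertex 3.2 2.0 1.6
   vertex 4.0 3.4 3.6
   vertex 0.7 1.8 3.5
  endloop
 endfacet
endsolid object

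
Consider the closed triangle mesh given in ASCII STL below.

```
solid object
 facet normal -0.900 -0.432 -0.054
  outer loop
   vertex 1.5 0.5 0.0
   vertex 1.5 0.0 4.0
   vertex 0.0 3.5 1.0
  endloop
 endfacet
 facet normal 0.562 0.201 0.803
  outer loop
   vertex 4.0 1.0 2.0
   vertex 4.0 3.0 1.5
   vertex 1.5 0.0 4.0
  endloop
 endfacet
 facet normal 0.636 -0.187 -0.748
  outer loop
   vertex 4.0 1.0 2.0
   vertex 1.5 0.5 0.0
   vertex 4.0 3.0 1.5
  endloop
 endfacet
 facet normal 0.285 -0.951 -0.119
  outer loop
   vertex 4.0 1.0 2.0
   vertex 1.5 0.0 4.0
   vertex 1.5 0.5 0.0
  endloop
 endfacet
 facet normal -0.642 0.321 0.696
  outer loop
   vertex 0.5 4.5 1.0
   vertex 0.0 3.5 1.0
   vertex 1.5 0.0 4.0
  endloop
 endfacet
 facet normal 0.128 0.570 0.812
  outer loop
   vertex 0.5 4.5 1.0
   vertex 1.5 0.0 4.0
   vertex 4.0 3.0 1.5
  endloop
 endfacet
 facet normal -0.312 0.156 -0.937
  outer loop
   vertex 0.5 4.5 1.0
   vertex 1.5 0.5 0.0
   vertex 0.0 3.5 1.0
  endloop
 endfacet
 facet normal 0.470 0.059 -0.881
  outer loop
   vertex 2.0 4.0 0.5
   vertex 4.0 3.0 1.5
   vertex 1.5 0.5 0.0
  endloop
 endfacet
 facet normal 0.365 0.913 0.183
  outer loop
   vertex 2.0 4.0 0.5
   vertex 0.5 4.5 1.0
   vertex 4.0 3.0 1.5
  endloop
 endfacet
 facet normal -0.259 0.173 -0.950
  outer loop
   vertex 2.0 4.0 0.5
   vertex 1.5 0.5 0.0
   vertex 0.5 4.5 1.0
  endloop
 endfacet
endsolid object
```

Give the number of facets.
10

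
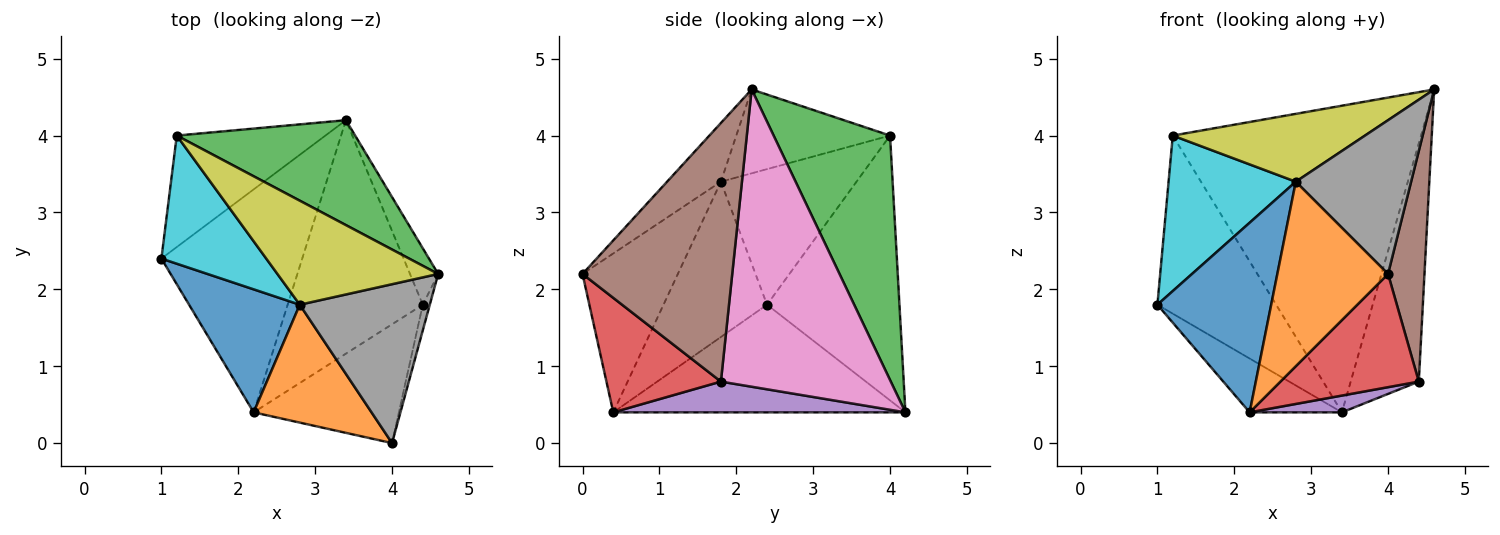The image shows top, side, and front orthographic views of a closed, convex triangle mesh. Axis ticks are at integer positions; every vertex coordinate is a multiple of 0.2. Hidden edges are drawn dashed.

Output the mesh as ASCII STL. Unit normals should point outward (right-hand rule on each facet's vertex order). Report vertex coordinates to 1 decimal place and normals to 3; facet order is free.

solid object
 facet normal -0.596 0.188 -0.780
  outer loop
   vertex 2.2 0.4 0.4
   vertex 1.0 2.4 1.8
   vertex 3.4 4.2 0.4
  endloop
 endfacet
 facet normal -0.687 0.616 -0.386
  outer loop
   vertex 1.2 4.0 4.0
   vertex 3.4 4.2 0.4
   vertex 1.0 2.4 1.8
  endloop
 endfacet
 facet normal 0.406 0.865 0.296
  outer loop
   vertex 1.2 4.0 4.0
   vertex 4.6 2.2 4.6
   vertex 3.4 4.2 0.4
  endloop
 endfacet
 facet normal 0.496 -0.599 -0.629
  outer loop
   vertex 4.4 1.8 0.8
   vertex 4.0 0.0 2.2
   vertex 2.2 0.4 0.4
  endloop
 endfacet
 facet normal 0.221 -0.070 -0.973
  outer loop
   vertex 4.4 1.8 0.8
   vertex 2.2 0.4 0.4
   vertex 3.4 4.2 0.4
  endloop
 endfacet
 facet normal 0.971 -0.236 -0.026
  outer loop
   vertex 4.4 1.8 0.8
   vertex 4.6 2.2 4.6
   vertex 4.0 0.0 2.2
  endloop
 endfacet
 facet normal 0.925 0.371 -0.088
  outer loop
   vertex 4.4 1.8 0.8
   vertex 3.4 4.2 0.4
   vertex 4.6 2.2 4.6
  endloop
 endfacet
 facet normal -0.309 -0.661 0.684
  outer loop
   vertex 2.8 1.8 3.4
   vertex 4.0 0.0 2.2
   vertex 4.6 2.2 4.6
  endloop
 endfacet
 facet normal -0.400 -0.501 0.768
  outer loop
   vertex 2.8 1.8 3.4
   vertex 4.6 2.2 4.6
   vertex 1.2 4.0 4.0
  endloop
 endfacet
 facet normal -0.635 -0.596 0.491
  outer loop
   vertex 2.8 1.8 3.4
   vertex 1.2 4.0 4.0
   vertex 1.0 2.4 1.8
  endloop
 endfacet
 facet normal -0.607 -0.667 0.433
  outer loop
   vertex 2.8 1.8 3.4
   vertex 1.0 2.4 1.8
   vertex 2.2 0.4 0.4
  endloop
 endfacet
 facet normal -0.587 -0.682 0.436
  outer loop
   vertex 2.8 1.8 3.4
   vertex 2.2 0.4 0.4
   vertex 4.0 0.0 2.2
  endloop
 endfacet
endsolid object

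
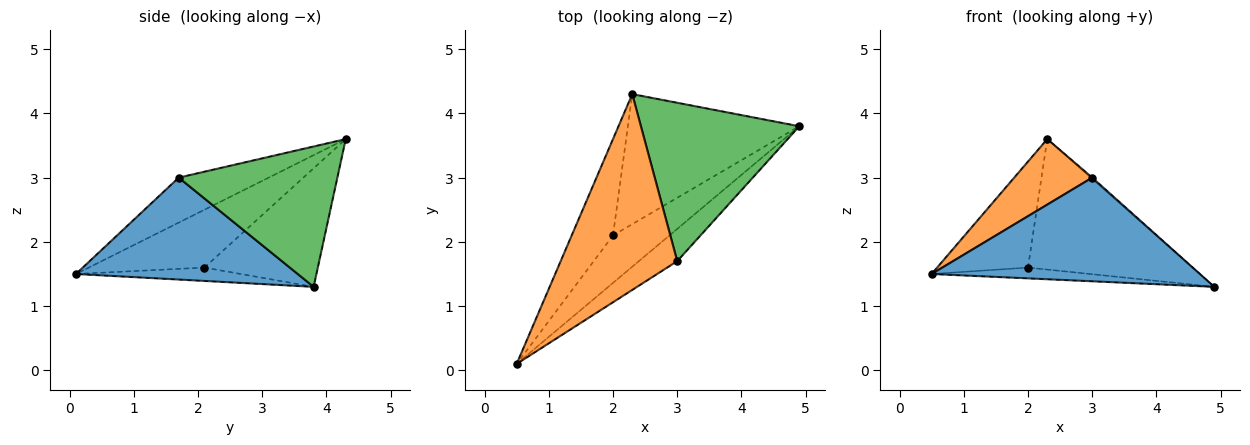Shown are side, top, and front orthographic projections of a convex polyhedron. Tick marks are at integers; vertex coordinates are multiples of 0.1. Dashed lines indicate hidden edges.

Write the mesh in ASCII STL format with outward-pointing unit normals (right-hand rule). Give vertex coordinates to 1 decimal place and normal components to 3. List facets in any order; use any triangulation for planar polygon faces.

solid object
 facet normal 0.620 -0.749 -0.233
  outer loop
   vertex 3.0 1.7 3.0
   vertex 0.5 0.1 1.5
   vertex 4.9 3.8 1.3
  endloop
 endfacet
 facet normal -0.344 -0.298 0.891
  outer loop
   vertex 3.0 1.7 3.0
   vertex 2.3 4.3 3.6
   vertex 0.5 0.1 1.5
  endloop
 endfacet
 facet normal 0.663 0.006 0.748
  outer loop
   vertex 3.0 1.7 3.0
   vertex 4.9 3.8 1.3
   vertex 2.3 4.3 3.6
  endloop
 endfacet
 facet normal -0.225 0.216 -0.950
  outer loop
   vertex 2.0 2.1 1.6
   vertex 4.9 3.8 1.3
   vertex 0.5 0.1 1.5
  endloop
 endfacet
 facet normal -0.686 0.539 -0.490
  outer loop
   vertex 2.0 2.1 1.6
   vertex 0.5 0.1 1.5
   vertex 2.3 4.3 3.6
  endloop
 endfacet
 facet normal -0.439 0.636 -0.634
  outer loop
   vertex 2.0 2.1 1.6
   vertex 2.3 4.3 3.6
   vertex 4.9 3.8 1.3
  endloop
 endfacet
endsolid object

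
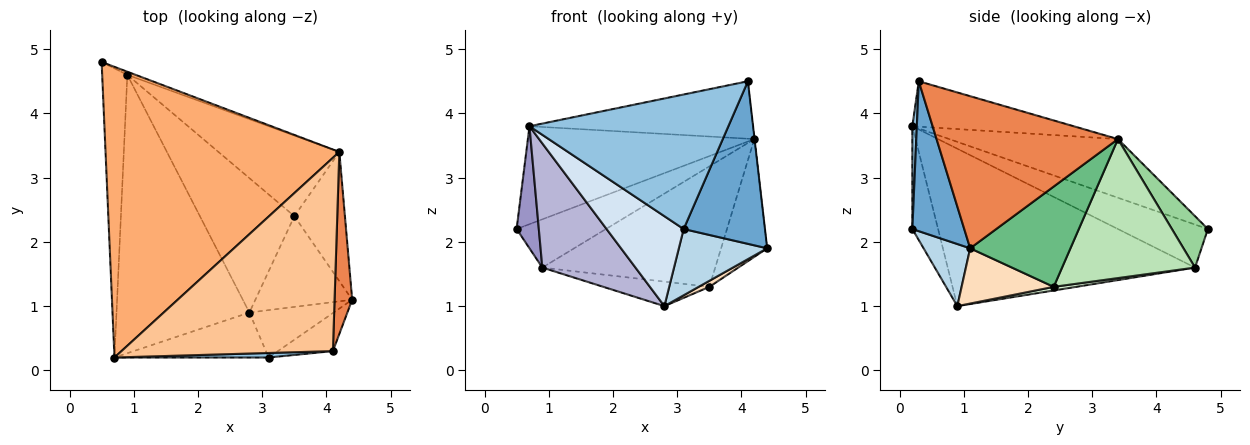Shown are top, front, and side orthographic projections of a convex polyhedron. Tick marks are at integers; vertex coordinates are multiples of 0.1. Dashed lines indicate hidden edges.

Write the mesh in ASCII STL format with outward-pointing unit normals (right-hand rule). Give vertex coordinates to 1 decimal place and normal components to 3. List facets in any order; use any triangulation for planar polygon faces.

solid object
 facet normal 0.528 -0.827 -0.194
  outer loop
   vertex 4.1 0.3 4.5
   vertex 3.1 0.2 2.2
   vertex 4.4 1.1 1.9
  endloop
 endfacet
 facet normal 0.022 -0.999 0.034
  outer loop
   vertex 0.7 0.2 3.8
   vertex 3.1 0.2 2.2
   vertex 4.1 0.3 4.5
  endloop
 endfacet
 facet normal 0.394 -0.748 -0.535
  outer loop
   vertex 2.8 0.9 1.0
   vertex 4.4 1.1 1.9
   vertex 3.1 0.2 2.2
  endloop
 endfacet
 facet normal -0.286 -0.857 -0.429
  outer loop
   vertex 2.8 0.9 1.0
   vertex 3.1 0.2 2.2
   vertex 0.7 0.2 3.8
  endloop
 endfacet
 facet normal 0.993 0.001 0.115
  outer loop
   vertex 4.2 3.4 3.6
   vertex 4.1 0.3 4.5
   vertex 4.4 1.1 1.9
  endloop
 endfacet
 facet normal -0.231 0.311 0.922
  outer loop
   vertex 4.2 3.4 3.6
   vertex 0.5 4.8 2.2
   vertex 0.7 0.2 3.8
  endloop
 endfacet
 facet normal -0.202 0.279 0.939
  outer loop
   vertex 4.2 3.4 3.6
   vertex 0.7 0.2 3.8
   vertex 4.1 0.3 4.5
  endloop
 endfacet
 facet normal 0.495 -0.058 -0.867
  outer loop
   vertex 3.5 2.4 1.3
   vertex 4.4 1.1 1.9
   vertex 2.8 0.9 1.0
  endloop
 endfacet
 facet normal 0.826 0.380 -0.416
  outer loop
   vertex 3.5 2.4 1.3
   vertex 4.2 3.4 3.6
   vertex 4.4 1.1 1.9
  endloop
 endfacet
 facet normal 0.373 0.926 -0.060
  outer loop
   vertex 0.9 4.6 1.6
   vertex 0.5 4.8 2.2
   vertex 4.2 3.4 3.6
  endloop
 endfacet
 facet normal 0.539 0.700 -0.468
  outer loop
   vertex 0.9 4.6 1.6
   vertex 4.2 3.4 3.6
   vertex 3.5 2.4 1.3
  endloop
 endfacet
 facet normal 0.038 0.179 -0.983
  outer loop
   vertex 0.9 4.6 1.6
   vertex 3.5 2.4 1.3
   vertex 2.8 0.9 1.0
  endloop
 endfacet
 facet normal -0.844 -0.208 -0.493
  outer loop
   vertex 0.9 4.6 1.6
   vertex 0.7 0.2 3.8
   vertex 0.5 4.8 2.2
  endloop
 endfacet
 facet normal -0.734 -0.277 -0.620
  outer loop
   vertex 0.9 4.6 1.6
   vertex 2.8 0.9 1.0
   vertex 0.7 0.2 3.8
  endloop
 endfacet
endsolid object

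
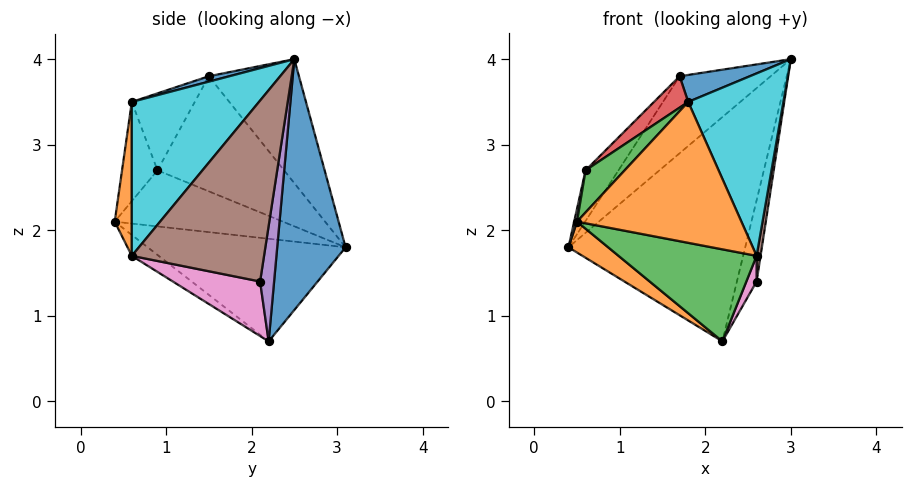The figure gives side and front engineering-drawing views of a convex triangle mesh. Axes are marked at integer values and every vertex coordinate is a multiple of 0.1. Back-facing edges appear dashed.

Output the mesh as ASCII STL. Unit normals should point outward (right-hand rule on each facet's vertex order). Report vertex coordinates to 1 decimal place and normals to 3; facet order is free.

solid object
 facet normal 0.356 0.919 -0.170
  outer loop
   vertex 2.2 2.2 0.7
   vertex 0.4 3.1 1.8
   vertex 3.0 2.5 4.0
  endloop
 endfacet
 facet normal -0.558 -0.112 -0.822
  outer loop
   vertex 2.2 2.2 0.7
   vertex 0.5 0.4 2.1
   vertex 0.4 3.1 1.8
  endloop
 endfacet
 facet normal -0.106 -0.546 -0.831
  outer loop
   vertex 2.6 0.6 1.7
   vertex 0.5 0.4 2.1
   vertex 2.2 2.2 0.7
  endloop
 endfacet
 facet normal -0.491 0.496 0.716
  outer loop
   vertex 1.7 1.5 3.8
   vertex 3.0 2.5 4.0
   vertex 0.4 3.1 1.8
  endloop
 endfacet
 facet normal 0.566 0.797 -0.210
  outer loop
   vertex 2.6 2.1 1.4
   vertex 2.2 2.2 0.7
   vertex 3.0 2.5 4.0
  endloop
 endfacet
 facet normal 0.989 -0.030 -0.148
  outer loop
   vertex 2.6 2.1 1.4
   vertex 3.0 2.5 4.0
   vertex 2.6 0.6 1.7
  endloop
 endfacet
 facet normal 0.858 -0.101 -0.504
  outer loop
   vertex 2.6 2.1 1.4
   vertex 2.6 0.6 1.7
   vertex 2.2 2.2 0.7
  endloop
 endfacet
 facet normal -0.984 -0.017 0.178
  outer loop
   vertex 0.6 0.9 2.7
   vertex 0.4 3.1 1.8
   vertex 0.5 0.4 2.1
  endloop
 endfacet
 facet normal -0.745 0.194 0.639
  outer loop
   vertex 0.6 0.9 2.7
   vertex 1.7 1.5 3.8
   vertex 0.4 3.1 1.8
  endloop
 endfacet
 facet normal 0.754 -0.565 0.335
  outer loop
   vertex 1.8 0.6 3.5
   vertex 2.6 0.6 1.7
   vertex 3.0 2.5 4.0
  endloop
 endfacet
 facet normal 0.090 -0.306 0.948
  outer loop
   vertex 1.8 0.6 3.5
   vertex 3.0 2.5 4.0
   vertex 1.7 1.5 3.8
  endloop
 endfacet
 facet normal 0.103 -0.994 0.046
  outer loop
   vertex 1.8 0.6 3.5
   vertex 0.5 0.4 2.1
   vertex 2.6 0.6 1.7
  endloop
 endfacet
 facet normal -0.543 -0.599 0.589
  outer loop
   vertex 1.8 0.6 3.5
   vertex 0.6 0.9 2.7
   vertex 0.5 0.4 2.1
  endloop
 endfacet
 facet normal -0.580 -0.315 0.751
  outer loop
   vertex 1.8 0.6 3.5
   vertex 1.7 1.5 3.8
   vertex 0.6 0.9 2.7
  endloop
 endfacet
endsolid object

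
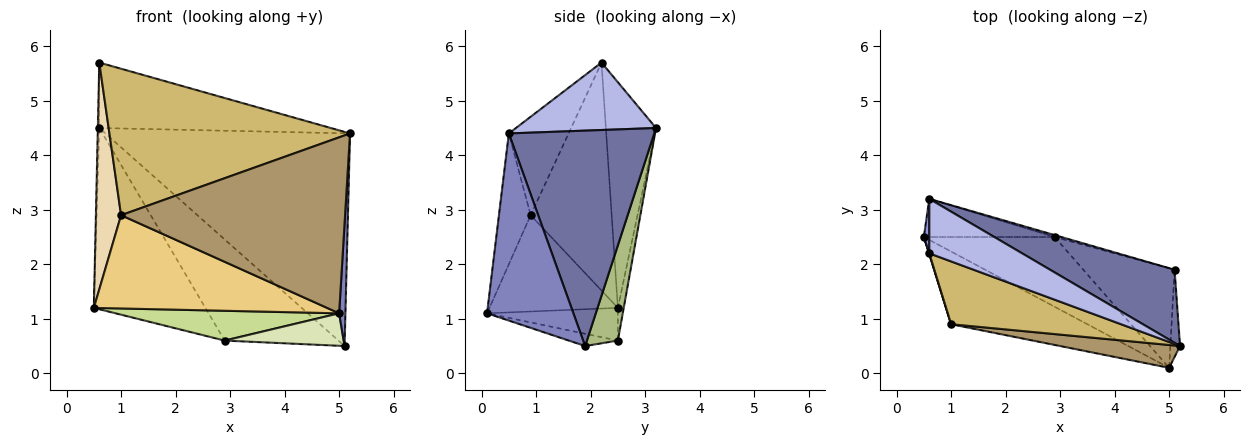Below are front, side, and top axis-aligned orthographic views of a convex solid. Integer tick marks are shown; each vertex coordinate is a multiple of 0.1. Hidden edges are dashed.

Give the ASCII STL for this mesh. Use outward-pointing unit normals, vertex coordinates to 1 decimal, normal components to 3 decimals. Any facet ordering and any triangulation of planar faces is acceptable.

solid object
 facet normal 0.490 0.824 0.283
  outer loop
   vertex 0.6 3.2 4.5
   vertex 5.2 0.5 4.4
   vertex 5.1 1.9 0.5
  endloop
 endfacet
 facet normal 0.996 -0.073 -0.052
  outer loop
   vertex 5.0 0.1 1.1
   vertex 5.1 1.9 0.5
   vertex 5.2 0.5 4.4
  endloop
 endfacet
 facet normal -0.999 0.029 0.024
  outer loop
   vertex 0.6 2.2 5.7
   vertex 0.6 3.2 4.5
   vertex 0.5 2.5 1.2
  endloop
 endfacet
 facet normal 0.422 0.697 0.581
  outer loop
   vertex 0.6 2.2 5.7
   vertex 5.2 0.5 4.4
   vertex 0.6 3.2 4.5
  endloop
 endfacet
 facet normal -0.051 0.977 -0.206
  outer loop
   vertex 2.9 2.5 0.6
   vertex 0.5 2.5 1.2
   vertex 0.6 3.2 4.5
  endloop
 endfacet
 facet normal 0.262 0.965 -0.018
  outer loop
   vertex 2.9 2.5 0.6
   vertex 0.6 3.2 4.5
   vertex 5.1 1.9 0.5
  endloop
 endfacet
 facet normal -0.224 -0.383 -0.896
  outer loop
   vertex 2.9 2.5 0.6
   vertex 5.0 0.1 1.1
   vertex 0.5 2.5 1.2
  endloop
 endfacet
 facet normal -0.127 -0.307 -0.943
  outer loop
   vertex 2.9 2.5 0.6
   vertex 5.1 1.9 0.5
   vertex 5.0 0.1 1.1
  endloop
 endfacet
 facet normal -0.139 -0.982 0.127
  outer loop
   vertex 1.0 0.9 2.9
   vertex 5.0 0.1 1.1
   vertex 5.2 0.5 4.4
  endloop
 endfacet
 facet normal -0.223 -0.896 0.384
  outer loop
   vertex 1.0 0.9 2.9
   vertex 5.2 0.5 4.4
   vertex 0.6 2.2 5.7
  endloop
 endfacet
 facet normal -0.398 -0.723 -0.564
  outer loop
   vertex 1.0 0.9 2.9
   vertex 0.5 2.5 1.2
   vertex 5.0 0.1 1.1
  endloop
 endfacet
 facet normal -0.955 -0.297 0.001
  outer loop
   vertex 1.0 0.9 2.9
   vertex 0.6 2.2 5.7
   vertex 0.5 2.5 1.2
  endloop
 endfacet
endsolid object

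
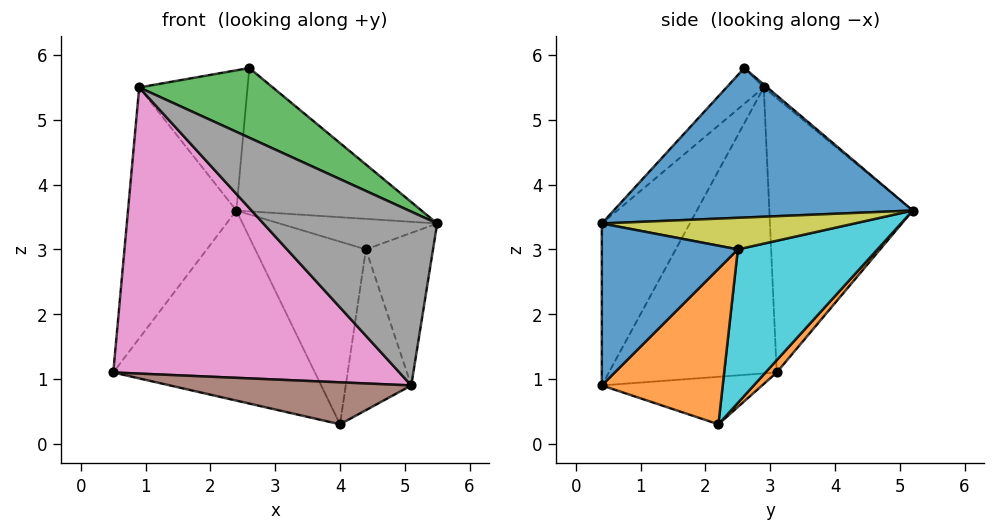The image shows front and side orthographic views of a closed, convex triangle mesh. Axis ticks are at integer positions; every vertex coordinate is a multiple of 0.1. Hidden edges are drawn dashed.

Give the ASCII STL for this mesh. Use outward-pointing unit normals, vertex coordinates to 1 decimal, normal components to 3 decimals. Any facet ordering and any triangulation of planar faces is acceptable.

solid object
 facet normal 0.747 0.462 0.478
  outer loop
   vertex 2.6 2.6 5.8
   vertex 5.5 0.4 3.4
   vertex 2.4 5.2 3.6
  endloop
 endfacet
 facet normal 0.042 0.749 -0.661
  outer loop
   vertex 4.0 2.2 0.3
   vertex 0.5 3.1 1.1
   vertex 2.4 5.2 3.6
  endloop
 endfacet
 facet normal -0.234 -0.841 0.488
  outer loop
   vertex 0.9 2.9 5.5
   vertex 5.5 0.4 3.4
   vertex 2.6 2.6 5.8
  endloop
 endfacet
 facet normal -0.794 0.600 0.099
  outer loop
   vertex 0.9 2.9 5.5
   vertex 2.4 5.2 3.6
   vertex 0.5 3.1 1.1
  endloop
 endfacet
 facet normal -0.021 0.645 0.764
  outer loop
   vertex 0.9 2.9 5.5
   vertex 2.6 2.6 5.8
   vertex 2.4 5.2 3.6
  endloop
 endfacet
 facet normal -0.309 -0.465 -0.829
  outer loop
   vertex 5.1 0.4 0.9
   vertex 0.5 3.1 1.1
   vertex 4.0 2.2 0.3
  endloop
 endfacet
 facet normal -0.506 -0.863 0.007
  outer loop
   vertex 5.1 0.4 0.9
   vertex 0.9 2.9 5.5
   vertex 0.5 3.1 1.1
  endloop
 endfacet
 facet normal -0.451 -0.890 0.072
  outer loop
   vertex 5.1 0.4 0.9
   vertex 5.5 0.4 3.4
   vertex 0.9 2.9 5.5
  endloop
 endfacet
 facet normal 0.775 0.483 0.407
  outer loop
   vertex 4.4 2.5 3.0
   vertex 2.4 5.2 3.6
   vertex 5.5 0.4 3.4
  endloop
 endfacet
 facet normal 0.770 0.611 -0.182
  outer loop
   vertex 4.4 2.5 3.0
   vertex 4.0 2.2 0.3
   vertex 2.4 5.2 3.6
  endloop
 endfacet
 facet normal 0.888 0.438 -0.142
  outer loop
   vertex 4.4 2.5 3.0
   vertex 5.5 0.4 3.4
   vertex 5.1 0.4 0.9
  endloop
 endfacet
 facet normal 0.865 0.468 -0.180
  outer loop
   vertex 4.4 2.5 3.0
   vertex 5.1 0.4 0.9
   vertex 4.0 2.2 0.3
  endloop
 endfacet
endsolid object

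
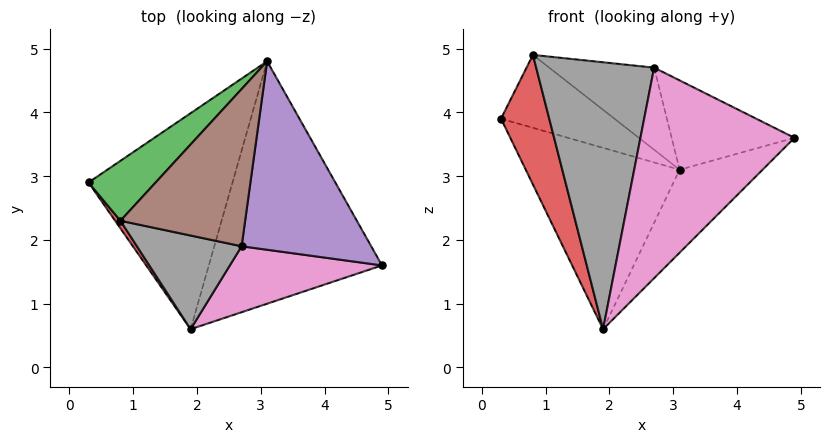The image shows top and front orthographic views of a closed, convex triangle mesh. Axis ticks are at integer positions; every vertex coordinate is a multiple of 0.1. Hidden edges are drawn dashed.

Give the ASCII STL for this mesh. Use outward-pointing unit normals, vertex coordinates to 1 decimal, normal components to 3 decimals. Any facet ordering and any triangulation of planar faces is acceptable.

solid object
 facet normal -0.548 0.538 -0.641
  outer loop
   vertex 1.9 0.6 0.6
   vertex 0.3 2.9 3.9
   vertex 3.1 4.8 3.1
  endloop
 endfacet
 facet normal 0.642 0.248 -0.725
  outer loop
   vertex 1.9 0.6 0.6
   vertex 3.1 4.8 3.1
   vertex 4.9 1.6 3.6
  endloop
 endfacet
 facet normal -0.324 0.731 0.601
  outer loop
   vertex 0.8 2.3 4.9
   vertex 3.1 4.8 3.1
   vertex 0.3 2.9 3.9
  endloop
 endfacet
 facet normal -0.796 -0.604 0.035
  outer loop
   vertex 0.8 2.3 4.9
   vertex 0.3 2.9 3.9
   vertex 1.9 0.6 0.6
  endloop
 endfacet
 facet normal 0.454 0.381 0.805
  outer loop
   vertex 2.7 1.9 4.7
   vertex 4.9 1.6 3.6
   vertex 3.1 4.8 3.1
  endloop
 endfacet
 facet normal 0.187 0.455 0.871
  outer loop
   vertex 2.7 1.9 4.7
   vertex 3.1 4.8 3.1
   vertex 0.8 2.3 4.9
  endloop
 endfacet
 facet normal 0.019 -0.954 0.299
  outer loop
   vertex 2.7 1.9 4.7
   vertex 1.9 0.6 0.6
   vertex 4.9 1.6 3.6
  endloop
 endfacet
 facet normal -0.162 -0.931 0.327
  outer loop
   vertex 2.7 1.9 4.7
   vertex 0.8 2.3 4.9
   vertex 1.9 0.6 0.6
  endloop
 endfacet
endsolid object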